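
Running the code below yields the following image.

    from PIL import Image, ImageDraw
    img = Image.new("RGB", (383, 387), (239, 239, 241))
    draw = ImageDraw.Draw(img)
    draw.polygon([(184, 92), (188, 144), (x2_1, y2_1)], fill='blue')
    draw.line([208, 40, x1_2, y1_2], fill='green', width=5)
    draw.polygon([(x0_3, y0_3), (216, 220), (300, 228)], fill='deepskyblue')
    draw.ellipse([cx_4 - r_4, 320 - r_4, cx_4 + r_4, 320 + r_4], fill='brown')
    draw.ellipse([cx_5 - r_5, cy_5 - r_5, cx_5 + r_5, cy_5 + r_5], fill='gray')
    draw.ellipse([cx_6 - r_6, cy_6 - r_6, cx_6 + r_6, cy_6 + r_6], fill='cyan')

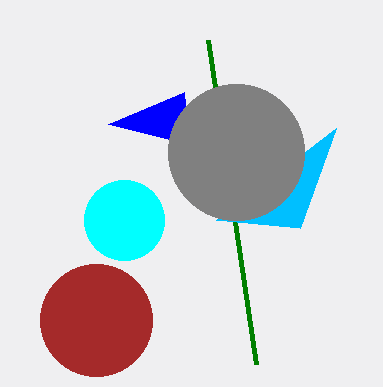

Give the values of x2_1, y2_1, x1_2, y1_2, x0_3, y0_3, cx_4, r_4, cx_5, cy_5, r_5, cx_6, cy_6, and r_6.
x2_1 = 108; y2_1 = 124; x1_2 = 256; y1_2 = 364; x0_3 = 336; y0_3 = 128; cx_4 = 96; r_4 = 56; cx_5 = 236; cy_5 = 152; r_5 = 68; cx_6 = 124; cy_6 = 220; r_6 = 40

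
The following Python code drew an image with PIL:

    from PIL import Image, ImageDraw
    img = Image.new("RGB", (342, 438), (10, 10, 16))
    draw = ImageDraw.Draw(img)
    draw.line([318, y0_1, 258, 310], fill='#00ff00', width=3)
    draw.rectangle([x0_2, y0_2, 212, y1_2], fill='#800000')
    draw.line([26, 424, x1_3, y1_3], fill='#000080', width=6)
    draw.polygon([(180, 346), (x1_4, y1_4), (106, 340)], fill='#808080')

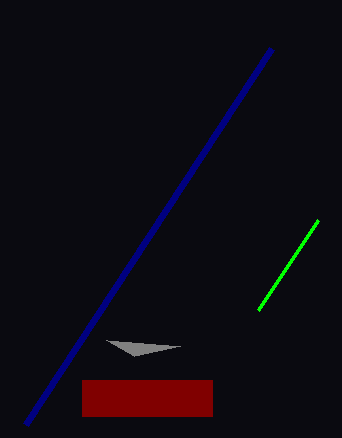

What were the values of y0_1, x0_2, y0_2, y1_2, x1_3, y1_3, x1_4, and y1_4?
y0_1 = 220, x0_2 = 82, y0_2 = 380, y1_2 = 416, x1_3 = 272, y1_3 = 48, x1_4 = 134, y1_4 = 356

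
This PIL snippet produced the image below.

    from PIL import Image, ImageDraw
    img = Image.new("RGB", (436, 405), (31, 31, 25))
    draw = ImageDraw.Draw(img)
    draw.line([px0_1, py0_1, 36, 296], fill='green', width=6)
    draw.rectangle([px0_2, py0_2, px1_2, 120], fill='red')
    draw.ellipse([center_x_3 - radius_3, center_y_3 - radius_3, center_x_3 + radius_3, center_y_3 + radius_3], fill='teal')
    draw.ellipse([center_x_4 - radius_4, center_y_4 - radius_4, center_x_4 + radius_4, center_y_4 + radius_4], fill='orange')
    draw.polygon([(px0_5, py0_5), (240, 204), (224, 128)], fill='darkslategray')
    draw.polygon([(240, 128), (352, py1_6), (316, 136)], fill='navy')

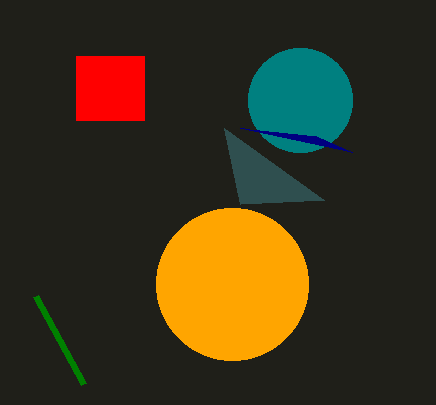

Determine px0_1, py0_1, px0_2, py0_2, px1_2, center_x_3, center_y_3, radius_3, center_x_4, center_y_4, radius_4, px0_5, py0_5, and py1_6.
px0_1 = 84
py0_1 = 384
px0_2 = 76
py0_2 = 56
px1_2 = 144
center_x_3 = 300
center_y_3 = 100
radius_3 = 52
center_x_4 = 232
center_y_4 = 284
radius_4 = 76
px0_5 = 324
py0_5 = 200
py1_6 = 152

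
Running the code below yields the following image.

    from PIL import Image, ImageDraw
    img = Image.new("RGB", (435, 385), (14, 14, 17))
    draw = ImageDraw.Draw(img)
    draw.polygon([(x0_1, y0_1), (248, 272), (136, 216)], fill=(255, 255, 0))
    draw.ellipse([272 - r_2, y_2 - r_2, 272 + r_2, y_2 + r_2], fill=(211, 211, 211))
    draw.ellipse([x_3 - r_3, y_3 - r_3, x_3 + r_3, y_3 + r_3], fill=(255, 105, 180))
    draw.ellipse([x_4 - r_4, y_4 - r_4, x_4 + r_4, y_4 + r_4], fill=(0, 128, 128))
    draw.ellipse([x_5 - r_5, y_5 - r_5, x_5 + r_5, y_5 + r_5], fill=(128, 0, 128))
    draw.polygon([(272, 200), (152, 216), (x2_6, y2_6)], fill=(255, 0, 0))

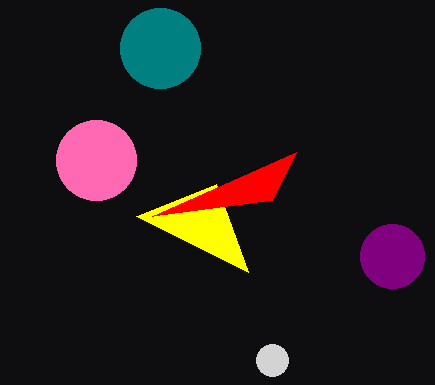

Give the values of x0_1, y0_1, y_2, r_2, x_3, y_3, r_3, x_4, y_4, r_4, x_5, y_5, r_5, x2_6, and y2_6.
x0_1 = 216, y0_1 = 184, y_2 = 360, r_2 = 16, x_3 = 96, y_3 = 160, r_3 = 40, x_4 = 160, y_4 = 48, r_4 = 40, x_5 = 392, y_5 = 256, r_5 = 32, x2_6 = 296, y2_6 = 152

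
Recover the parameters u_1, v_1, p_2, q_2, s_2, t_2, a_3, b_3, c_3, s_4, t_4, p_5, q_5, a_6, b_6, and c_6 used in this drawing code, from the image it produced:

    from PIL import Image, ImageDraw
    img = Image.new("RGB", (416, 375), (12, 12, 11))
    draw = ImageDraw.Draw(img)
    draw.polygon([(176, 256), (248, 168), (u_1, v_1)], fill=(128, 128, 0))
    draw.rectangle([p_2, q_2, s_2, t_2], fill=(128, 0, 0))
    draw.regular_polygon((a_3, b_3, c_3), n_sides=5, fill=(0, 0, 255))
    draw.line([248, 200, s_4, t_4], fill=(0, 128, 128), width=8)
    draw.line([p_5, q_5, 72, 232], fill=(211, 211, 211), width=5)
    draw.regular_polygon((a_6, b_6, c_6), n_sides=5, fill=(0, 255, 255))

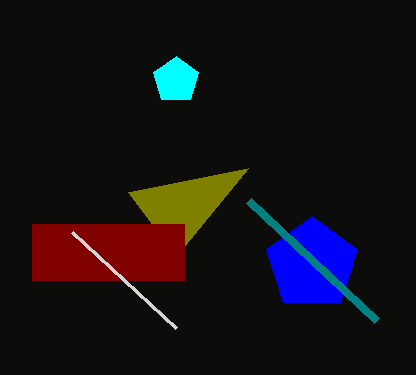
u_1 = 128
v_1 = 192
p_2 = 32
q_2 = 224
s_2 = 184
t_2 = 280
a_3 = 312
b_3 = 264
c_3 = 48
s_4 = 376
t_4 = 320
p_5 = 176
q_5 = 328
a_6 = 176
b_6 = 80
c_6 = 24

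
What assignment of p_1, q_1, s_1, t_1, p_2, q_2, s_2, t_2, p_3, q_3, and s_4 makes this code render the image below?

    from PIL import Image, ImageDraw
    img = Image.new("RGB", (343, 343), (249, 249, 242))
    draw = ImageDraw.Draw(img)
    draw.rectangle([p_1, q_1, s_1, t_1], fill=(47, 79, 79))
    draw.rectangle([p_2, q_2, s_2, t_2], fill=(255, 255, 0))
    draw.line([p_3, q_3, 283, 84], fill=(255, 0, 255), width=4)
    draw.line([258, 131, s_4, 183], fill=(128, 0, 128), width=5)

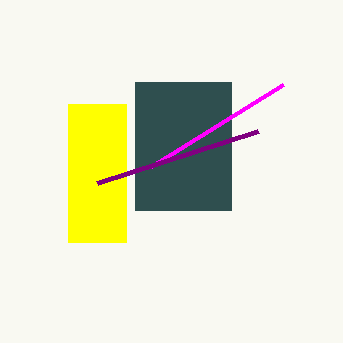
p_1 = 135; q_1 = 82; s_1 = 231; t_1 = 210; p_2 = 68; q_2 = 104; s_2 = 126; t_2 = 242; p_3 = 151; q_3 = 166; s_4 = 97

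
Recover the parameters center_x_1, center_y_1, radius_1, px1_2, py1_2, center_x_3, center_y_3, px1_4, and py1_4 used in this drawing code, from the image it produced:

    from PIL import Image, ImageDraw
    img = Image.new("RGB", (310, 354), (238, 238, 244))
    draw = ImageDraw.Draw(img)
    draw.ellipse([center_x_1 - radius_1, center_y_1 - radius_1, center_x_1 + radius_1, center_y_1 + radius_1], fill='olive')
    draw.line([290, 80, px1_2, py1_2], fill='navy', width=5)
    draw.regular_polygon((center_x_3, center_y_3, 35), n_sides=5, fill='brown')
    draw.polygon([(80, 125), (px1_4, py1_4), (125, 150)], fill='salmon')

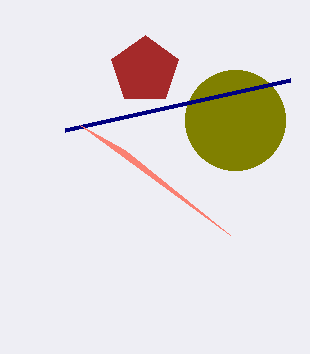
center_x_1 = 235; center_y_1 = 120; radius_1 = 50; px1_2 = 65; py1_2 = 130; center_x_3 = 145; center_y_3 = 70; px1_4 = 230; py1_4 = 235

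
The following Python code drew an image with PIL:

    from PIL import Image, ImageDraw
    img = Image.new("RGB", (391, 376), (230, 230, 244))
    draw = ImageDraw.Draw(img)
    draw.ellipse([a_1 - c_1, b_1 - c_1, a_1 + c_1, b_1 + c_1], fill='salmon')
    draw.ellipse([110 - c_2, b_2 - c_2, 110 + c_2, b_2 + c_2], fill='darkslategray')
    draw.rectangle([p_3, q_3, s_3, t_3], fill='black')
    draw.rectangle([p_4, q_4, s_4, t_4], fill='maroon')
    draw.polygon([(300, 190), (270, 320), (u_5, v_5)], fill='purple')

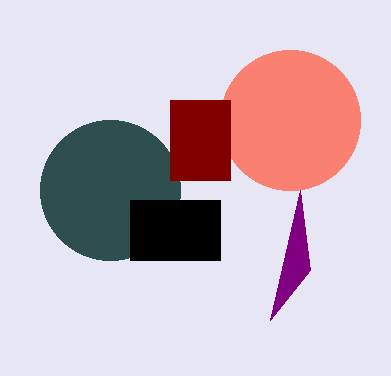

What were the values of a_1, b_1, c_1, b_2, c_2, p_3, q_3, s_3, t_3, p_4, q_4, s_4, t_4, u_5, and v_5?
a_1 = 290, b_1 = 120, c_1 = 70, b_2 = 190, c_2 = 70, p_3 = 130, q_3 = 200, s_3 = 220, t_3 = 260, p_4 = 170, q_4 = 100, s_4 = 230, t_4 = 180, u_5 = 310, v_5 = 270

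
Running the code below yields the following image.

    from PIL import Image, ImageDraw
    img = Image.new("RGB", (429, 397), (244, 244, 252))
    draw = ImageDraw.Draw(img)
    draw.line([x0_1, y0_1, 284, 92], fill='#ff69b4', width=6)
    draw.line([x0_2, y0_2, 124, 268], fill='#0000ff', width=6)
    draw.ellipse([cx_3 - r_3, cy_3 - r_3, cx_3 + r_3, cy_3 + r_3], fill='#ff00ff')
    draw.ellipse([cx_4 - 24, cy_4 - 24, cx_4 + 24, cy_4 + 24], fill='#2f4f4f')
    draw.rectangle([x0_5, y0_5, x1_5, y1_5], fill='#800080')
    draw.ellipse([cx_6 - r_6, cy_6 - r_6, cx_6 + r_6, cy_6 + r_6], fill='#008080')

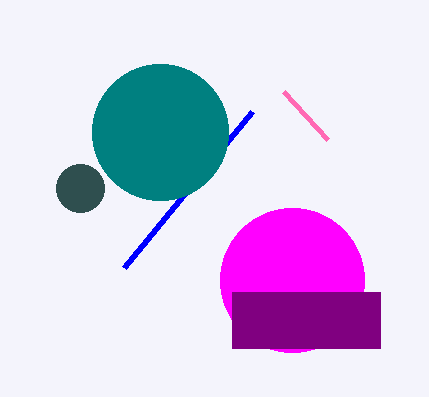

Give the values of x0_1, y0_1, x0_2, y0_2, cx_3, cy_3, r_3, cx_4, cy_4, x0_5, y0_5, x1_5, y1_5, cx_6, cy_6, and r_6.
x0_1 = 328
y0_1 = 140
x0_2 = 252
y0_2 = 112
cx_3 = 292
cy_3 = 280
r_3 = 72
cx_4 = 80
cy_4 = 188
x0_5 = 232
y0_5 = 292
x1_5 = 380
y1_5 = 348
cx_6 = 160
cy_6 = 132
r_6 = 68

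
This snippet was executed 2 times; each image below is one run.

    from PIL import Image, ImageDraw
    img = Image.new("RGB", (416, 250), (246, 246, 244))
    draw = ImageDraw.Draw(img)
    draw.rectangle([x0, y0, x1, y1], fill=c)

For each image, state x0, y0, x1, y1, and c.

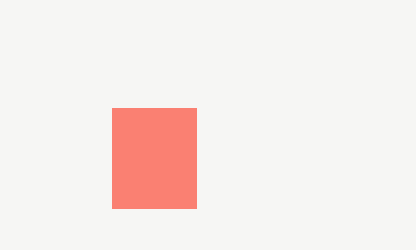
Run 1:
x0 = 112, y0 = 108, x1 = 196, y1 = 208, c = 'salmon'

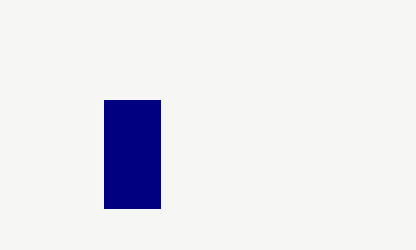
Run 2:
x0 = 104; y0 = 100; x1 = 160; y1 = 208; c = 'navy'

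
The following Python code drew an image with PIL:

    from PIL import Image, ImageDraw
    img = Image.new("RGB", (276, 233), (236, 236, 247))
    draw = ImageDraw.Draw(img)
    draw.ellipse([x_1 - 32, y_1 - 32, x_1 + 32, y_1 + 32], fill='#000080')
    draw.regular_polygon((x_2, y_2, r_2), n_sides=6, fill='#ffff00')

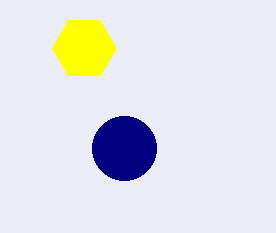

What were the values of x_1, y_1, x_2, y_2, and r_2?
x_1 = 124, y_1 = 148, x_2 = 84, y_2 = 48, r_2 = 32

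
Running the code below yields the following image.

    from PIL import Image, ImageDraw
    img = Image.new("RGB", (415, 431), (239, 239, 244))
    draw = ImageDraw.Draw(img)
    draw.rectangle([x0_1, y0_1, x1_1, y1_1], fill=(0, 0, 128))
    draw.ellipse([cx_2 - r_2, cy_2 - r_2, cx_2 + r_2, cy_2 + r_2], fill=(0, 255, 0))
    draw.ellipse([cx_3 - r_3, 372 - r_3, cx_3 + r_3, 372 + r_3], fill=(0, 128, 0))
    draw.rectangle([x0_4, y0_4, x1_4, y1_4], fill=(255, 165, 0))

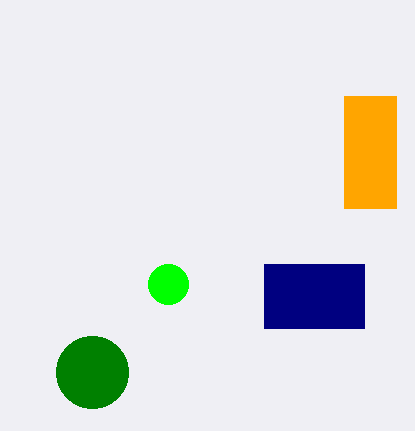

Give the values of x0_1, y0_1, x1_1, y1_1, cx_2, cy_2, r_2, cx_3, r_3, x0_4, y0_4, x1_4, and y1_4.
x0_1 = 264
y0_1 = 264
x1_1 = 364
y1_1 = 328
cx_2 = 168
cy_2 = 284
r_2 = 20
cx_3 = 92
r_3 = 36
x0_4 = 344
y0_4 = 96
x1_4 = 396
y1_4 = 208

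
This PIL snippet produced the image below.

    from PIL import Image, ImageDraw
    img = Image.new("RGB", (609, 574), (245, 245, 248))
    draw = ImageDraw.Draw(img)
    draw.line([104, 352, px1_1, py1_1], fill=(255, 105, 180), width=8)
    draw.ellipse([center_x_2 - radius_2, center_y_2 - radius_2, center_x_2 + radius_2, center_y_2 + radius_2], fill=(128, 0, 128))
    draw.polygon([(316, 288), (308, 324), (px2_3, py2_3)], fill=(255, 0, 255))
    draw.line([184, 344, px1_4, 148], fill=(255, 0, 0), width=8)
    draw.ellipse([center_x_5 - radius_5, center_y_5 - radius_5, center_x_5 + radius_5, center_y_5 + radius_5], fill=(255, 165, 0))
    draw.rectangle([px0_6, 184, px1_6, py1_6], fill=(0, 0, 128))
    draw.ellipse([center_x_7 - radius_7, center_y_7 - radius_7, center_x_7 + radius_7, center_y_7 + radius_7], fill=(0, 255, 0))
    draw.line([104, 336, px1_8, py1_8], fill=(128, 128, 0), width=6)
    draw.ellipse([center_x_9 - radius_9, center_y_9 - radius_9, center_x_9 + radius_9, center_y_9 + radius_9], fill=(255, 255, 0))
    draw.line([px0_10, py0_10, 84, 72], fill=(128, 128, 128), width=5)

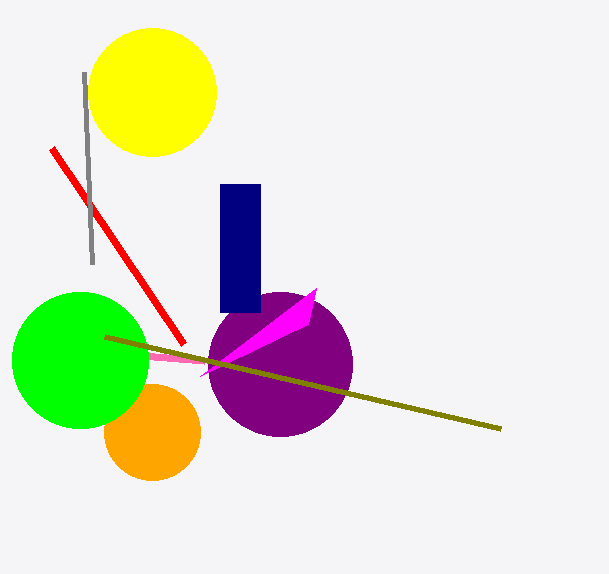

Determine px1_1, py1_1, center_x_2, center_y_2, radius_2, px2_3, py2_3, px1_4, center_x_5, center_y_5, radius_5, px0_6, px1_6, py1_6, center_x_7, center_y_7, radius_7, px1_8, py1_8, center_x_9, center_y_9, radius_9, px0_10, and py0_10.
px1_1 = 204
py1_1 = 360
center_x_2 = 280
center_y_2 = 364
radius_2 = 72
px2_3 = 200
py2_3 = 376
px1_4 = 52
center_x_5 = 152
center_y_5 = 432
radius_5 = 48
px0_6 = 220
px1_6 = 260
py1_6 = 312
center_x_7 = 80
center_y_7 = 360
radius_7 = 68
px1_8 = 500
py1_8 = 428
center_x_9 = 152
center_y_9 = 92
radius_9 = 64
px0_10 = 92
py0_10 = 264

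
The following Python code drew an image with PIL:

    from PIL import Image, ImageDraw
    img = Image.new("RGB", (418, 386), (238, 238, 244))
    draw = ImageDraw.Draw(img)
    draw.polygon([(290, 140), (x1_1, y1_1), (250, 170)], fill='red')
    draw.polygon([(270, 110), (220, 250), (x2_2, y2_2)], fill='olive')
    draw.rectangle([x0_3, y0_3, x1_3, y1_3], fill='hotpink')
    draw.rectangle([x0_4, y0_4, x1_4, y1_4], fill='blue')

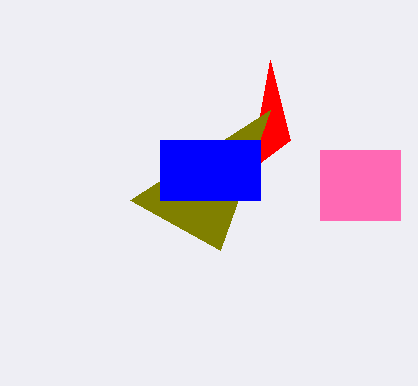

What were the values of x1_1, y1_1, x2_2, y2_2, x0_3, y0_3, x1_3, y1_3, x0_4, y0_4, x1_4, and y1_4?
x1_1 = 270
y1_1 = 60
x2_2 = 130
y2_2 = 200
x0_3 = 320
y0_3 = 150
x1_3 = 400
y1_3 = 220
x0_4 = 160
y0_4 = 140
x1_4 = 260
y1_4 = 200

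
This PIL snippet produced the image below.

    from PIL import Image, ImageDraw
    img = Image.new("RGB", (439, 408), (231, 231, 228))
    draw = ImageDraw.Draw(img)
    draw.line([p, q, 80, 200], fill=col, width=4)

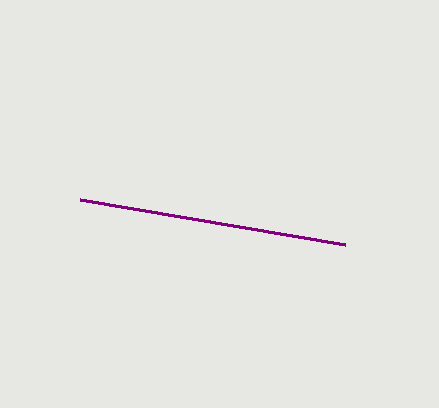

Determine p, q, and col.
p = 345; q = 245; col = 'purple'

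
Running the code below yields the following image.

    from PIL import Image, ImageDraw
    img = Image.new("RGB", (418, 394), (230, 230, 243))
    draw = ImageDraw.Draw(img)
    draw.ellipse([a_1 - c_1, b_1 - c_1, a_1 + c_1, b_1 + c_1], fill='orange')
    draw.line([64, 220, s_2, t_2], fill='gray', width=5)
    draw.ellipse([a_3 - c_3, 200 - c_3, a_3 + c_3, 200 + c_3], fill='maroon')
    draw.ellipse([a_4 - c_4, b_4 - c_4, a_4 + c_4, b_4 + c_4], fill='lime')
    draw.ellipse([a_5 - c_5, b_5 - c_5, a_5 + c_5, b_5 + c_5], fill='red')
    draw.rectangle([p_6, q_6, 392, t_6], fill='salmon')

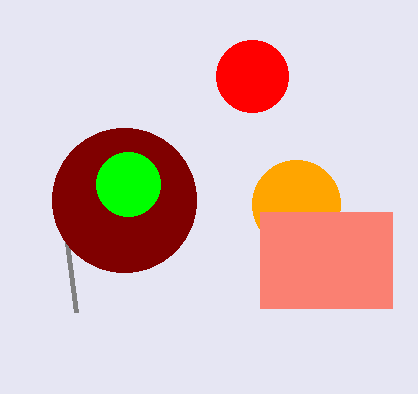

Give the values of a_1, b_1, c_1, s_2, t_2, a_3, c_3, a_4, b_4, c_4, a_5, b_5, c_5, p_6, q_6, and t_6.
a_1 = 296, b_1 = 204, c_1 = 44, s_2 = 76, t_2 = 312, a_3 = 124, c_3 = 72, a_4 = 128, b_4 = 184, c_4 = 32, a_5 = 252, b_5 = 76, c_5 = 36, p_6 = 260, q_6 = 212, t_6 = 308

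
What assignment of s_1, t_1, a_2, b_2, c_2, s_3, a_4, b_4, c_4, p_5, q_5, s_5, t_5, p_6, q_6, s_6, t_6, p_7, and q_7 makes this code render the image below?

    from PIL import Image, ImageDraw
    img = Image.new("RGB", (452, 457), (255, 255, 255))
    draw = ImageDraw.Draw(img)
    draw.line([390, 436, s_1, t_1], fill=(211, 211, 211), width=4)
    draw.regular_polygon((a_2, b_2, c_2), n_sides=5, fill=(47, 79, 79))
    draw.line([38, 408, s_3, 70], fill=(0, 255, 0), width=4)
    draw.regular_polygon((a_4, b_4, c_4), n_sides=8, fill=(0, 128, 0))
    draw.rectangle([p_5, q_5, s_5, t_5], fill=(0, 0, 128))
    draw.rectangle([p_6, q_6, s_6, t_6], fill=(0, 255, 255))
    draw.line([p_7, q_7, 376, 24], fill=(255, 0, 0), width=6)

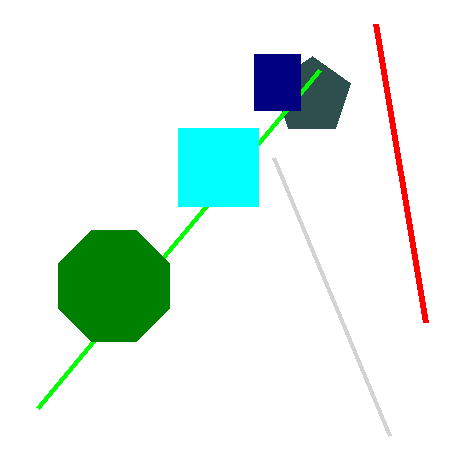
s_1 = 274; t_1 = 158; a_2 = 312; b_2 = 96; c_2 = 40; s_3 = 320; a_4 = 114; b_4 = 286; c_4 = 60; p_5 = 254; q_5 = 54; s_5 = 300; t_5 = 110; p_6 = 178; q_6 = 128; s_6 = 258; t_6 = 206; p_7 = 426; q_7 = 322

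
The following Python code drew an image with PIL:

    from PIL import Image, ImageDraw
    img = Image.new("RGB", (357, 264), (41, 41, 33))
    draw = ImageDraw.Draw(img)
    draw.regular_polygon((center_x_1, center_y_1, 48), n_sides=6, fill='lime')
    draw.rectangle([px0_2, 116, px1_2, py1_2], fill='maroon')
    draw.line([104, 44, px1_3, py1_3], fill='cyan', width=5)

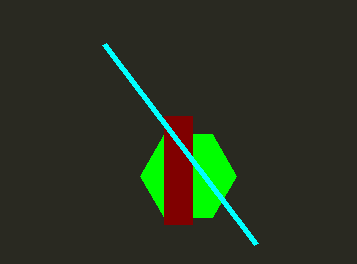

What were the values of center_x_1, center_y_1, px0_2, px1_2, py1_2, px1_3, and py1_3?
center_x_1 = 188
center_y_1 = 176
px0_2 = 164
px1_2 = 192
py1_2 = 224
px1_3 = 256
py1_3 = 244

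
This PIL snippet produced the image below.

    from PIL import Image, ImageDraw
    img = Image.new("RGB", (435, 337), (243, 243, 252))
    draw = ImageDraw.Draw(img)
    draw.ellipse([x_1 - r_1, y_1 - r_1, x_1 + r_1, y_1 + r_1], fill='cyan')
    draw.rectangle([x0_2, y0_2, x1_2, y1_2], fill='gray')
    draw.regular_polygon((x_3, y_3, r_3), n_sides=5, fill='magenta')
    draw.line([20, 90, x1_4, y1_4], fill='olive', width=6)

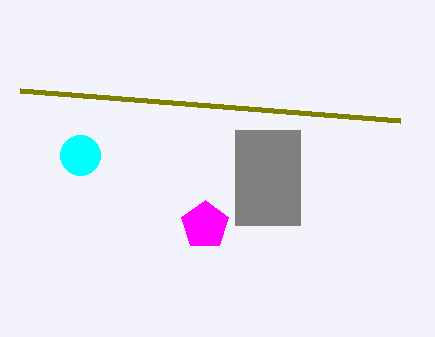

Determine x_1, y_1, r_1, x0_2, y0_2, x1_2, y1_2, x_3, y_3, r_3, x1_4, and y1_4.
x_1 = 80, y_1 = 155, r_1 = 20, x0_2 = 235, y0_2 = 130, x1_2 = 300, y1_2 = 225, x_3 = 205, y_3 = 225, r_3 = 25, x1_4 = 400, y1_4 = 120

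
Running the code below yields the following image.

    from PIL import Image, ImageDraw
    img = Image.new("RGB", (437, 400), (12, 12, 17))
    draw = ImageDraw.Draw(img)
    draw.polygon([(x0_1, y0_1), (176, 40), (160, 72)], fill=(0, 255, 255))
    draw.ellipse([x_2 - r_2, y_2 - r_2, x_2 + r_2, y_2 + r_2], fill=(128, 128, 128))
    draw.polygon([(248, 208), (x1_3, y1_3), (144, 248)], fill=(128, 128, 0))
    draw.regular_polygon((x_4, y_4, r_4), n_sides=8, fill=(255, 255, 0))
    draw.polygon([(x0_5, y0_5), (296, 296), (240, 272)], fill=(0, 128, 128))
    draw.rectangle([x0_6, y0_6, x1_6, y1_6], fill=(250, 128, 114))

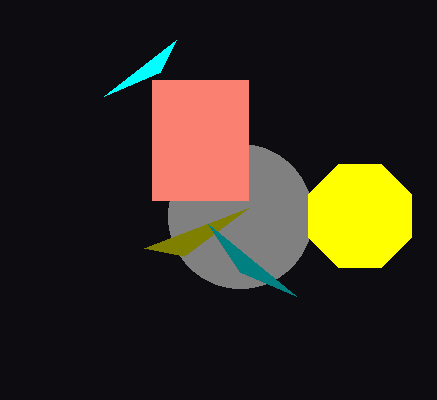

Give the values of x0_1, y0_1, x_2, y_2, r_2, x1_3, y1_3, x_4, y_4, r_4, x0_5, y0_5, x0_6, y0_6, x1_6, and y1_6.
x0_1 = 104, y0_1 = 96, x_2 = 240, y_2 = 216, r_2 = 72, x1_3 = 184, y1_3 = 256, x_4 = 360, y_4 = 216, r_4 = 56, x0_5 = 208, y0_5 = 224, x0_6 = 152, y0_6 = 80, x1_6 = 248, y1_6 = 200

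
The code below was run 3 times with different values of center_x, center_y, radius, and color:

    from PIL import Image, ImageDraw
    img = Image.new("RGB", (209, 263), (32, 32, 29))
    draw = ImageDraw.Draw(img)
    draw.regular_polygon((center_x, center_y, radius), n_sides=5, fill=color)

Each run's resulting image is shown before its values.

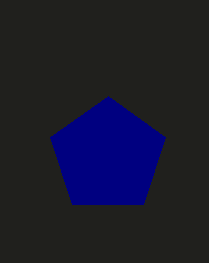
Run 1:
center_x = 108
center_y = 156
radius = 60
color = 'navy'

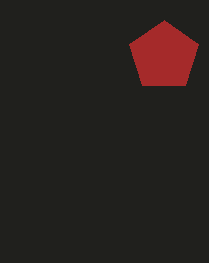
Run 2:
center_x = 164, center_y = 56, radius = 36, color = 'brown'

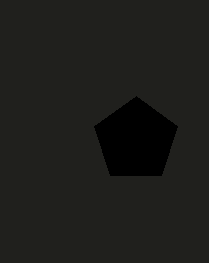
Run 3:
center_x = 136; center_y = 140; radius = 44; color = 'black'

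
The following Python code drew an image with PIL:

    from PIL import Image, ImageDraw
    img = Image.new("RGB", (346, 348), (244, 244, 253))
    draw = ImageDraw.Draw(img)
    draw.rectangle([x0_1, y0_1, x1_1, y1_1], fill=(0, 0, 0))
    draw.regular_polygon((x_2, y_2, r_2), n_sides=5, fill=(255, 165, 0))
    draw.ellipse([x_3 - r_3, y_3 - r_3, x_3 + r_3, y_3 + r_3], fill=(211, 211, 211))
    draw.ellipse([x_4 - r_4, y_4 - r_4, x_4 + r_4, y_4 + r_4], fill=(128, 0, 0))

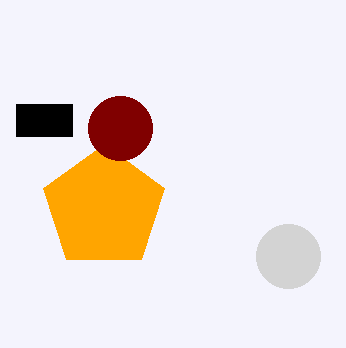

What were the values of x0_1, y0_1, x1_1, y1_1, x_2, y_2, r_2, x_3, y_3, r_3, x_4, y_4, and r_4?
x0_1 = 16
y0_1 = 104
x1_1 = 72
y1_1 = 136
x_2 = 104
y_2 = 208
r_2 = 64
x_3 = 288
y_3 = 256
r_3 = 32
x_4 = 120
y_4 = 128
r_4 = 32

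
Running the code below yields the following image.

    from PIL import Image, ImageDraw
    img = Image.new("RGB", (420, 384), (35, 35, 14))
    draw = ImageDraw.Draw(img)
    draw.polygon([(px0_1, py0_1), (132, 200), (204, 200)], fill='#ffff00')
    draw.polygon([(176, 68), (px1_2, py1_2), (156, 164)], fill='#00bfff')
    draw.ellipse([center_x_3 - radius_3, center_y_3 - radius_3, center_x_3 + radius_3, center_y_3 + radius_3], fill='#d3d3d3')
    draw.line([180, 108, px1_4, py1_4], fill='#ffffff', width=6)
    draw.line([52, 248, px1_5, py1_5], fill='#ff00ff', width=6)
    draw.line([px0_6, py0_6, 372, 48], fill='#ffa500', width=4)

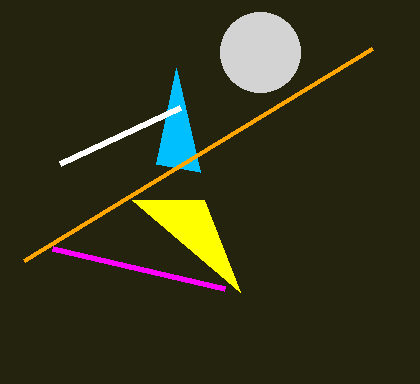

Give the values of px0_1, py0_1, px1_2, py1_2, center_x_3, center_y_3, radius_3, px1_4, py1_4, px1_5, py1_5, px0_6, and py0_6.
px0_1 = 240, py0_1 = 292, px1_2 = 200, py1_2 = 172, center_x_3 = 260, center_y_3 = 52, radius_3 = 40, px1_4 = 60, py1_4 = 164, px1_5 = 224, py1_5 = 288, px0_6 = 24, py0_6 = 260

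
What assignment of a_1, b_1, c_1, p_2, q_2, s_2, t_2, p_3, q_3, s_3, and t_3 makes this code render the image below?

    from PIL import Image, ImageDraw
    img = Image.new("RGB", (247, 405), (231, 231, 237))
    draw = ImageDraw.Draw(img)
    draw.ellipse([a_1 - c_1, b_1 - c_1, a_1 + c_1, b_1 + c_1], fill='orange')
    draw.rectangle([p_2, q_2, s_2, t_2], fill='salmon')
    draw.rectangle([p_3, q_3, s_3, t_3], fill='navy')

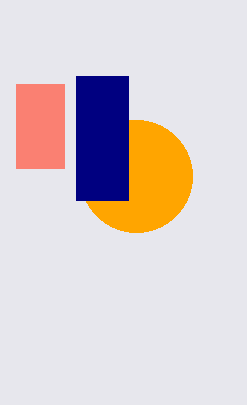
a_1 = 136; b_1 = 176; c_1 = 56; p_2 = 16; q_2 = 84; s_2 = 64; t_2 = 168; p_3 = 76; q_3 = 76; s_3 = 128; t_3 = 200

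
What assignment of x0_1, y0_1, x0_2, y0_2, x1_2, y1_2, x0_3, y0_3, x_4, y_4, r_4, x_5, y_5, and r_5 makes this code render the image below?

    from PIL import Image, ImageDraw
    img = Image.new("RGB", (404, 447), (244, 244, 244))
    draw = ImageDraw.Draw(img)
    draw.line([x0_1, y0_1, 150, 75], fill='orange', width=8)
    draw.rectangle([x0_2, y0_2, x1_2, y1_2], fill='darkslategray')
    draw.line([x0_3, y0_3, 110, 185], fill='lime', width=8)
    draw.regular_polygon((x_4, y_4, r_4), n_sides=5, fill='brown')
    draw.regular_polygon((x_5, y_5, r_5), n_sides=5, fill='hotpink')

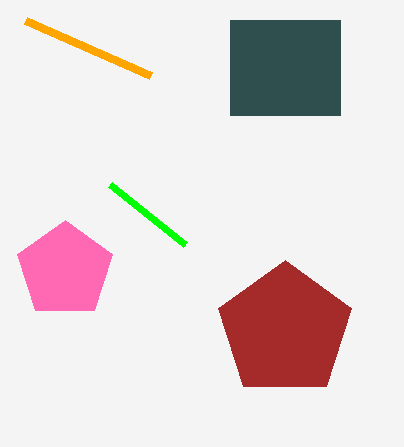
x0_1 = 25, y0_1 = 20, x0_2 = 230, y0_2 = 20, x1_2 = 340, y1_2 = 115, x0_3 = 185, y0_3 = 245, x_4 = 285, y_4 = 330, r_4 = 70, x_5 = 65, y_5 = 270, r_5 = 50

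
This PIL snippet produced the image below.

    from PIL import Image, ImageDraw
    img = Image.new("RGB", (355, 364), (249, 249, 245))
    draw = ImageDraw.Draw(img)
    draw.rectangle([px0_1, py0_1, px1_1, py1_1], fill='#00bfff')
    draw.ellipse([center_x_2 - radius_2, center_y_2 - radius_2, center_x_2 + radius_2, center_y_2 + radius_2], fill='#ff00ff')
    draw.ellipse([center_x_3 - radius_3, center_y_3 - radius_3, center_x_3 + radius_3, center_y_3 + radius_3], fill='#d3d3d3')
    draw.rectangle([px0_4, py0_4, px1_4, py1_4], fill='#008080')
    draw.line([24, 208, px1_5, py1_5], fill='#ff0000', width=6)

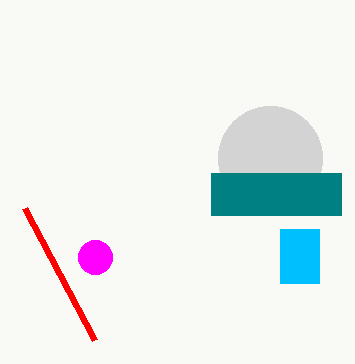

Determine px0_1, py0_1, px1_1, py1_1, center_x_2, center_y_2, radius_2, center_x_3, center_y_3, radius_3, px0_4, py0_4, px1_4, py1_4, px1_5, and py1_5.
px0_1 = 280
py0_1 = 229
px1_1 = 319
py1_1 = 283
center_x_2 = 95
center_y_2 = 257
radius_2 = 17
center_x_3 = 270
center_y_3 = 158
radius_3 = 52
px0_4 = 211
py0_4 = 173
px1_4 = 341
py1_4 = 215
px1_5 = 94
py1_5 = 340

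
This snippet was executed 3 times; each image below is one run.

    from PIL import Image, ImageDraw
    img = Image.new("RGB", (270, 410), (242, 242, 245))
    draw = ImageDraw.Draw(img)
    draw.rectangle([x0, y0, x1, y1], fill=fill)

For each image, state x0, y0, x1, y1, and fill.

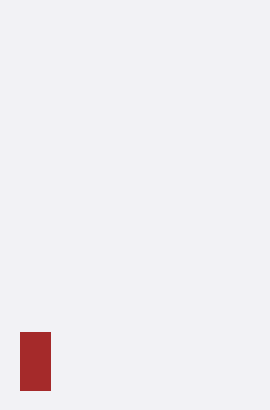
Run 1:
x0 = 20, y0 = 332, x1 = 50, y1 = 390, fill = 'brown'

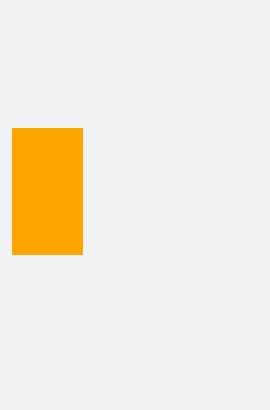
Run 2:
x0 = 12, y0 = 128, x1 = 82, y1 = 254, fill = 'orange'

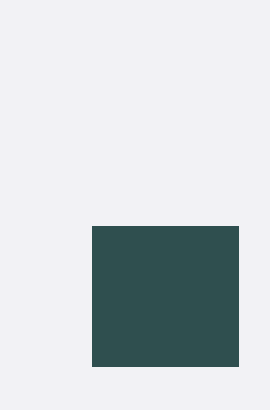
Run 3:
x0 = 92, y0 = 226, x1 = 238, y1 = 366, fill = 'darkslategray'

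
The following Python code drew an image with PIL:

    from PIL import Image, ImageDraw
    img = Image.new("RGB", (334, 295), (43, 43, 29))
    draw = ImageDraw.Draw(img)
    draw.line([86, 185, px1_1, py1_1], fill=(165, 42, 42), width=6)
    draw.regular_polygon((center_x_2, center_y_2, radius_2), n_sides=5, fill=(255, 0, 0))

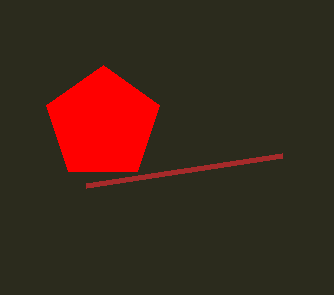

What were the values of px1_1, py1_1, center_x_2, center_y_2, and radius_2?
px1_1 = 282
py1_1 = 155
center_x_2 = 103
center_y_2 = 124
radius_2 = 59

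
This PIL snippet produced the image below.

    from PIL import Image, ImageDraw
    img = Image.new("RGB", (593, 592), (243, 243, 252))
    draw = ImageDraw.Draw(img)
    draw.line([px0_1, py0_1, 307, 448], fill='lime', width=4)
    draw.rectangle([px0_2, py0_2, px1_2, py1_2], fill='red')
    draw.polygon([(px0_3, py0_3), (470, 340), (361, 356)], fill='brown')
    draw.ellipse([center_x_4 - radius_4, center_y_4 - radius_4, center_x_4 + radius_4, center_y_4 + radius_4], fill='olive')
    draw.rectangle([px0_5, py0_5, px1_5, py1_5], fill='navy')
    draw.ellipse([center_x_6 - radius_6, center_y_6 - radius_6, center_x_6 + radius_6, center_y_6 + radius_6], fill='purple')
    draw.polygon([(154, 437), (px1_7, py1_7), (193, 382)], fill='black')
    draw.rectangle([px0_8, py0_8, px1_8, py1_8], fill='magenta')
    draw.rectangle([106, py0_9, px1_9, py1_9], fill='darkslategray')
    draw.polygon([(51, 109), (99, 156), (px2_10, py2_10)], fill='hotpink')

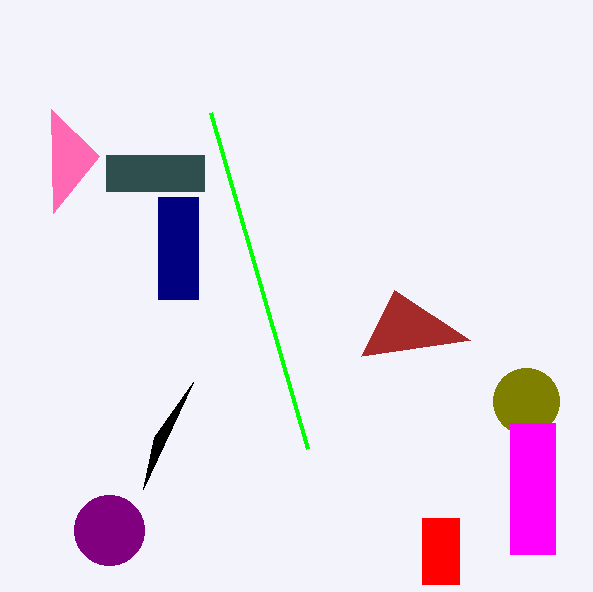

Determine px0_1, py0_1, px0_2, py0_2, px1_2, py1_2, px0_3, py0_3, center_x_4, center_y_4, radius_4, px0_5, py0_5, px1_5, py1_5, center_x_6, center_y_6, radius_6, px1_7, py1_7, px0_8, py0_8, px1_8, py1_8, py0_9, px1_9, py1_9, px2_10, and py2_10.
px0_1 = 210
py0_1 = 112
px0_2 = 422
py0_2 = 518
px1_2 = 459
py1_2 = 584
px0_3 = 394
py0_3 = 290
center_x_4 = 526
center_y_4 = 401
radius_4 = 33
px0_5 = 158
py0_5 = 197
px1_5 = 198
py1_5 = 299
center_x_6 = 109
center_y_6 = 530
radius_6 = 35
px1_7 = 143
py1_7 = 489
px0_8 = 510
py0_8 = 423
px1_8 = 555
py1_8 = 554
py0_9 = 155
px1_9 = 204
py1_9 = 191
px2_10 = 53
py2_10 = 213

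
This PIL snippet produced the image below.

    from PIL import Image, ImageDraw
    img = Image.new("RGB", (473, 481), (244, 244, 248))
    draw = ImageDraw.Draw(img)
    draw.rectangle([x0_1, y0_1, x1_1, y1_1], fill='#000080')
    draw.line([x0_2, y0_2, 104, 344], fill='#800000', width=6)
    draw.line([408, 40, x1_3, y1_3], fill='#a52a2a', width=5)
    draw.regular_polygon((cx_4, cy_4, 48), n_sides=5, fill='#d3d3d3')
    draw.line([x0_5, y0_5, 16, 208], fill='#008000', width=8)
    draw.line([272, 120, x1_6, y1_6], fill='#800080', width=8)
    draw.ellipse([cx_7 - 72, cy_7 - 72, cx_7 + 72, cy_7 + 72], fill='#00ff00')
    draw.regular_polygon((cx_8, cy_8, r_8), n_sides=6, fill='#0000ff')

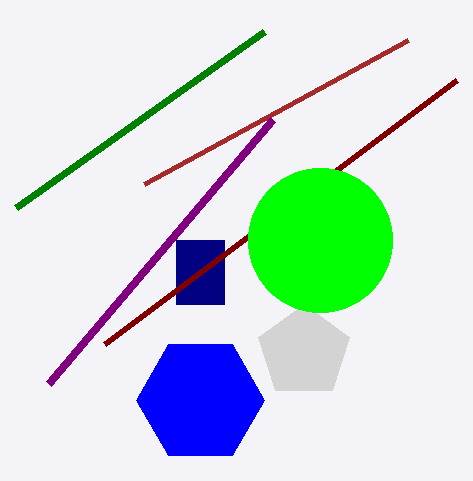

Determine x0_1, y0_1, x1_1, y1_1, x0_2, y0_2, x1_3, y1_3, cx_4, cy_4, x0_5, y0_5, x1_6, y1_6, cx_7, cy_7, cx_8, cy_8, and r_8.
x0_1 = 176; y0_1 = 240; x1_1 = 224; y1_1 = 304; x0_2 = 456; y0_2 = 80; x1_3 = 144; y1_3 = 184; cx_4 = 304; cy_4 = 352; x0_5 = 264; y0_5 = 32; x1_6 = 48; y1_6 = 384; cx_7 = 320; cy_7 = 240; cx_8 = 200; cy_8 = 400; r_8 = 64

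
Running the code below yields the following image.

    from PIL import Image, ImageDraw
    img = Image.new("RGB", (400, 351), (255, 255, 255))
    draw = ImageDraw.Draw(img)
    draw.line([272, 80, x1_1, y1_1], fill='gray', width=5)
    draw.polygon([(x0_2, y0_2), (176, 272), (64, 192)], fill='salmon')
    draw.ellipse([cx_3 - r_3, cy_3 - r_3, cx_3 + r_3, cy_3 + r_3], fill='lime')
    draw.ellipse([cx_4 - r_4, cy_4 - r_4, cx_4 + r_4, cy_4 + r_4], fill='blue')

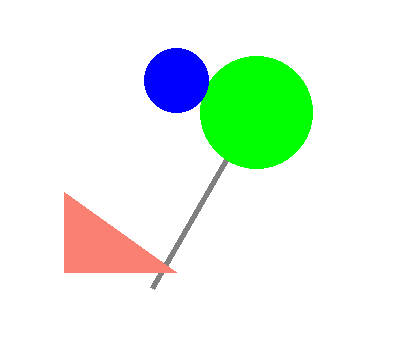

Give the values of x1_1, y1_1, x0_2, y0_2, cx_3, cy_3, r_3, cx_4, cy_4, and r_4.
x1_1 = 152
y1_1 = 288
x0_2 = 64
y0_2 = 272
cx_3 = 256
cy_3 = 112
r_3 = 56
cx_4 = 176
cy_4 = 80
r_4 = 32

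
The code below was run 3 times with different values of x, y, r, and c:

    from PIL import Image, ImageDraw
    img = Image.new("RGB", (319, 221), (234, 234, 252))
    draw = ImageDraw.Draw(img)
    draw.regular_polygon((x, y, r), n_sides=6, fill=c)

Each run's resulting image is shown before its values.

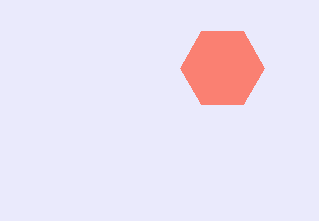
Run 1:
x = 222
y = 68
r = 42
c = 'salmon'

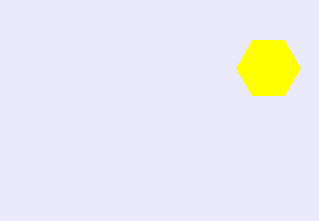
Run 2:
x = 268, y = 68, r = 32, c = 'yellow'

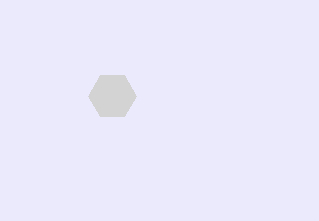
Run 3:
x = 112
y = 96
r = 24
c = 'lightgray'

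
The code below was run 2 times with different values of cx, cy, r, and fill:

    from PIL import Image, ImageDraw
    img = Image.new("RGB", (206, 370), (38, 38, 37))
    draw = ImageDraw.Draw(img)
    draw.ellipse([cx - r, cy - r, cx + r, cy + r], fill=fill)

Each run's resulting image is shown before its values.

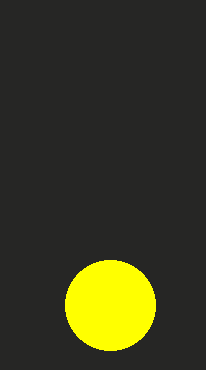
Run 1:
cx = 110; cy = 305; r = 45; fill = 'yellow'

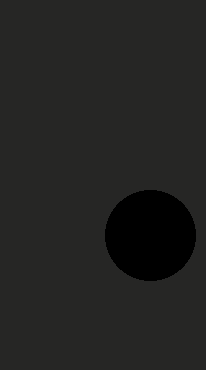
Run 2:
cx = 150; cy = 235; r = 45; fill = 'black'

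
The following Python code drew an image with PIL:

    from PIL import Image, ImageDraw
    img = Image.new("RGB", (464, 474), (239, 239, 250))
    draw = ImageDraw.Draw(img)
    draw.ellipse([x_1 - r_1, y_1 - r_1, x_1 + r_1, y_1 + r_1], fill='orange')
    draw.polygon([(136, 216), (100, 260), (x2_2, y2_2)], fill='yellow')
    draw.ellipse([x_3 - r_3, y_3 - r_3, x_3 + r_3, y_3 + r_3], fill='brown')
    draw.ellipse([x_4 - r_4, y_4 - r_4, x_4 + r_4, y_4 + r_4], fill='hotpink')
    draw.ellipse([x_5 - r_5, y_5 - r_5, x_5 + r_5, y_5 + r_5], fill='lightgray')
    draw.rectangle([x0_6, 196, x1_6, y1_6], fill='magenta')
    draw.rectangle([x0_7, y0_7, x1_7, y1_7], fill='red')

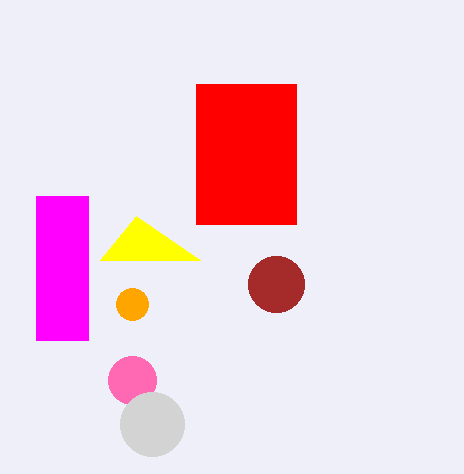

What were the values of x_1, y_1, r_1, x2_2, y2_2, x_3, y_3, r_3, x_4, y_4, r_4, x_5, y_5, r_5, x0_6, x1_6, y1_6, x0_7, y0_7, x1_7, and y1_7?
x_1 = 132, y_1 = 304, r_1 = 16, x2_2 = 200, y2_2 = 260, x_3 = 276, y_3 = 284, r_3 = 28, x_4 = 132, y_4 = 380, r_4 = 24, x_5 = 152, y_5 = 424, r_5 = 32, x0_6 = 36, x1_6 = 88, y1_6 = 340, x0_7 = 196, y0_7 = 84, x1_7 = 296, y1_7 = 224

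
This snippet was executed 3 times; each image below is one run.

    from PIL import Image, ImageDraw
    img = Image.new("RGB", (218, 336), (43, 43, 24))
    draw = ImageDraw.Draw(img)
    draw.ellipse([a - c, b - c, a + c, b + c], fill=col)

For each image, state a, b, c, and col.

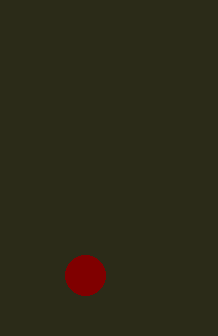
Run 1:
a = 85
b = 275
c = 20
col = 'maroon'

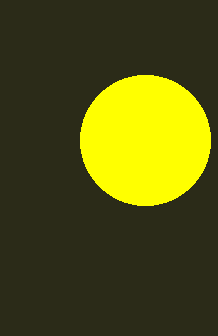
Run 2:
a = 145; b = 140; c = 65; col = 'yellow'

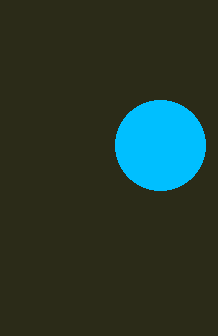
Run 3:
a = 160, b = 145, c = 45, col = 'deepskyblue'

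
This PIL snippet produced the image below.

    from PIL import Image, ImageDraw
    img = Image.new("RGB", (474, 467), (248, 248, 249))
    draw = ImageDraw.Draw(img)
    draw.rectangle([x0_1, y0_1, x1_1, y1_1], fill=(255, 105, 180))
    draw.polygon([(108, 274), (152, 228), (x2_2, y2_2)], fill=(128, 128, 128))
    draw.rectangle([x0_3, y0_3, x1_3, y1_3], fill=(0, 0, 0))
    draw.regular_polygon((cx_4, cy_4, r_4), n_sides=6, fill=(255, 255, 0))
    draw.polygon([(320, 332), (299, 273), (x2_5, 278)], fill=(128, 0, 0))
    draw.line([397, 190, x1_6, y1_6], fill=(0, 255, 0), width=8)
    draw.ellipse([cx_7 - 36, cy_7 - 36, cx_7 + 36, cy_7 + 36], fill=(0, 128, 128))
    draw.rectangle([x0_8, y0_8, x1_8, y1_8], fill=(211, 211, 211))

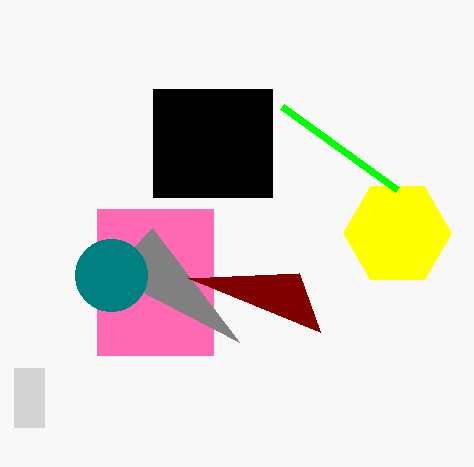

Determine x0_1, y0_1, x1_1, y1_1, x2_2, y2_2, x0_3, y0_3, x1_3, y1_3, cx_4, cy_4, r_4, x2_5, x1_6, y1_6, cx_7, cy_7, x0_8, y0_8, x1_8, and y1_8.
x0_1 = 97, y0_1 = 209, x1_1 = 213, y1_1 = 355, x2_2 = 239, y2_2 = 342, x0_3 = 153, y0_3 = 89, x1_3 = 272, y1_3 = 197, cx_4 = 397, cy_4 = 233, r_4 = 54, x2_5 = 188, x1_6 = 282, y1_6 = 107, cx_7 = 111, cy_7 = 275, x0_8 = 14, y0_8 = 368, x1_8 = 44, y1_8 = 427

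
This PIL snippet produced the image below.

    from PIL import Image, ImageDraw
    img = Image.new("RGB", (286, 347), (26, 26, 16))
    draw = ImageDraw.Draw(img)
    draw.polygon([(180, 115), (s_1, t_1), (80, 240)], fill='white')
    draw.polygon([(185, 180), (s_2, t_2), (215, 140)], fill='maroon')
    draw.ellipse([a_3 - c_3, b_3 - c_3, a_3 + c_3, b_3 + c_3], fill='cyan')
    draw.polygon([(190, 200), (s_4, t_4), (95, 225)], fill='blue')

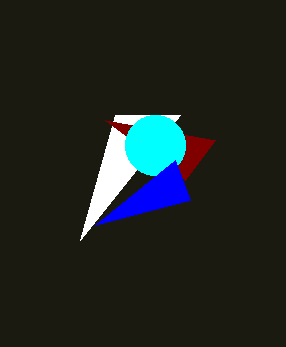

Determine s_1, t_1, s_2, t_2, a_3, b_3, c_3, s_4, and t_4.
s_1 = 115
t_1 = 115
s_2 = 105
t_2 = 120
a_3 = 155
b_3 = 145
c_3 = 30
s_4 = 175
t_4 = 160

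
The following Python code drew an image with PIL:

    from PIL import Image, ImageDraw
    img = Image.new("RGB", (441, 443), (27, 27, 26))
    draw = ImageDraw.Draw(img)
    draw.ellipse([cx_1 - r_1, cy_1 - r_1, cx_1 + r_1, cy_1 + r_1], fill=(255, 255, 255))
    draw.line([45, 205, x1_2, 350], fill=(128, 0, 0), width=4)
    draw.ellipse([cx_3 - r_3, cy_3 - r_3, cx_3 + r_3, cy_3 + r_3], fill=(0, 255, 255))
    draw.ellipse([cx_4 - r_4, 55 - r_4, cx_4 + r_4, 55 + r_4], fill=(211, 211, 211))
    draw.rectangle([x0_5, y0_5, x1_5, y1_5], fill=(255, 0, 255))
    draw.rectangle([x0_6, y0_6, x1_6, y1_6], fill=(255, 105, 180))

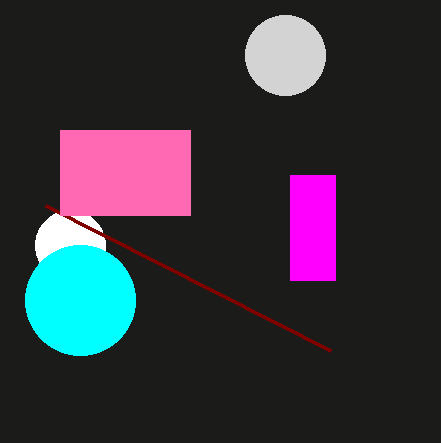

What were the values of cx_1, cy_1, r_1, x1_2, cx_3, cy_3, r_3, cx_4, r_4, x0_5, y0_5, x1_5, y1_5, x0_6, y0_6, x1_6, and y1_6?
cx_1 = 70
cy_1 = 245
r_1 = 35
x1_2 = 330
cx_3 = 80
cy_3 = 300
r_3 = 55
cx_4 = 285
r_4 = 40
x0_5 = 290
y0_5 = 175
x1_5 = 335
y1_5 = 280
x0_6 = 60
y0_6 = 130
x1_6 = 190
y1_6 = 215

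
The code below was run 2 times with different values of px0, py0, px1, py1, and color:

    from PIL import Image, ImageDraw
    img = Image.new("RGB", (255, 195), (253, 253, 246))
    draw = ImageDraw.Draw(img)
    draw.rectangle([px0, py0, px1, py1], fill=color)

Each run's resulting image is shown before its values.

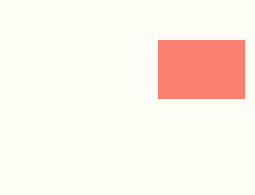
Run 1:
px0 = 158
py0 = 40
px1 = 244
py1 = 98
color = 'salmon'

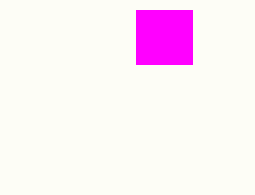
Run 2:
px0 = 136, py0 = 10, px1 = 192, py1 = 64, color = 'magenta'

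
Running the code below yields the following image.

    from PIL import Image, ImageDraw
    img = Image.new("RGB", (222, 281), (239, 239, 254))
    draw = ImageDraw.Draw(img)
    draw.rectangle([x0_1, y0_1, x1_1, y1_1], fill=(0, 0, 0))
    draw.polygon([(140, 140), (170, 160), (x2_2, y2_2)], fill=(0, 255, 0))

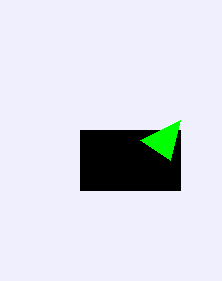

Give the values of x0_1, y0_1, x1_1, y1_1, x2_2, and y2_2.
x0_1 = 80; y0_1 = 130; x1_1 = 180; y1_1 = 190; x2_2 = 180; y2_2 = 120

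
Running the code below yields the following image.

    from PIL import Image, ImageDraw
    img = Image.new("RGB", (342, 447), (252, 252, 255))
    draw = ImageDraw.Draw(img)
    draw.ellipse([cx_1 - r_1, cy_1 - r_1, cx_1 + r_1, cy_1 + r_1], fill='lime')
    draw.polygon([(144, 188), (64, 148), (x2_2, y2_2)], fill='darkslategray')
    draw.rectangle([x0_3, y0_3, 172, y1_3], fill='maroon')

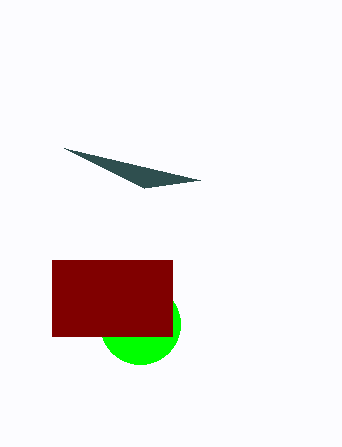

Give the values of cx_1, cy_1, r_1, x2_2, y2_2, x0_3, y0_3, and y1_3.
cx_1 = 140; cy_1 = 324; r_1 = 40; x2_2 = 200; y2_2 = 180; x0_3 = 52; y0_3 = 260; y1_3 = 336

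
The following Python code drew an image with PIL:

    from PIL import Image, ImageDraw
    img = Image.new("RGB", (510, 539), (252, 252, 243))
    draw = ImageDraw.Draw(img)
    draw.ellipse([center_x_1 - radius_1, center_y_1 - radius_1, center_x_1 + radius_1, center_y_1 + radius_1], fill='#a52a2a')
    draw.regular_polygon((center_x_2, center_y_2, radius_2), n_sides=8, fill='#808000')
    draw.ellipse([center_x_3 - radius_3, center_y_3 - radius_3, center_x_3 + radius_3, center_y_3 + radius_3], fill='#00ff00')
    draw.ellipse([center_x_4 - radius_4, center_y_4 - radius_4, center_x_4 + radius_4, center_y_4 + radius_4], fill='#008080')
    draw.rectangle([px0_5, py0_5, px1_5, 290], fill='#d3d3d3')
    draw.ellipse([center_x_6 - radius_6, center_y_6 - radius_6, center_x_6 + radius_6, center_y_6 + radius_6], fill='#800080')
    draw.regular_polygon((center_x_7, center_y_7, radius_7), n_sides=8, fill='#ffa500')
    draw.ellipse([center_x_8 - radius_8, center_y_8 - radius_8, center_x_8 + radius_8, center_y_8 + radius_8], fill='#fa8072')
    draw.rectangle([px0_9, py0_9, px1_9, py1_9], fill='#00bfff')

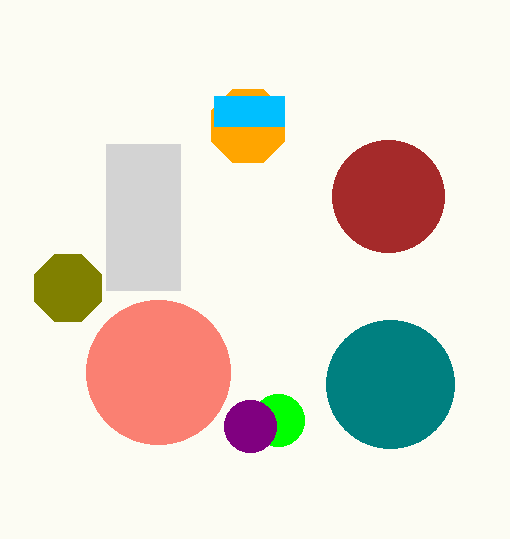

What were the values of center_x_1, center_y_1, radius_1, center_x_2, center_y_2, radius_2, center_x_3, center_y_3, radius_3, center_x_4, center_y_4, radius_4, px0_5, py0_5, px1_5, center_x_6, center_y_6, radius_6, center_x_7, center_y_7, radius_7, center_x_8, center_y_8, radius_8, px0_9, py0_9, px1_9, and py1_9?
center_x_1 = 388
center_y_1 = 196
radius_1 = 56
center_x_2 = 68
center_y_2 = 288
radius_2 = 36
center_x_3 = 278
center_y_3 = 420
radius_3 = 26
center_x_4 = 390
center_y_4 = 384
radius_4 = 64
px0_5 = 106
py0_5 = 144
px1_5 = 180
center_x_6 = 250
center_y_6 = 426
radius_6 = 26
center_x_7 = 248
center_y_7 = 126
radius_7 = 40
center_x_8 = 158
center_y_8 = 372
radius_8 = 72
px0_9 = 214
py0_9 = 96
px1_9 = 284
py1_9 = 126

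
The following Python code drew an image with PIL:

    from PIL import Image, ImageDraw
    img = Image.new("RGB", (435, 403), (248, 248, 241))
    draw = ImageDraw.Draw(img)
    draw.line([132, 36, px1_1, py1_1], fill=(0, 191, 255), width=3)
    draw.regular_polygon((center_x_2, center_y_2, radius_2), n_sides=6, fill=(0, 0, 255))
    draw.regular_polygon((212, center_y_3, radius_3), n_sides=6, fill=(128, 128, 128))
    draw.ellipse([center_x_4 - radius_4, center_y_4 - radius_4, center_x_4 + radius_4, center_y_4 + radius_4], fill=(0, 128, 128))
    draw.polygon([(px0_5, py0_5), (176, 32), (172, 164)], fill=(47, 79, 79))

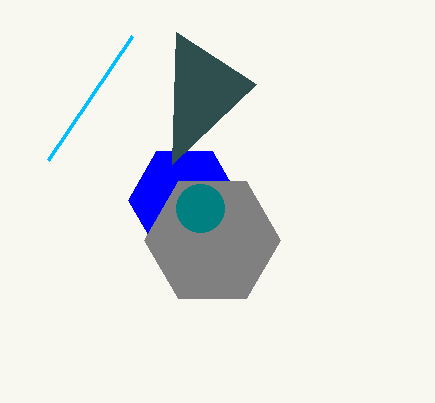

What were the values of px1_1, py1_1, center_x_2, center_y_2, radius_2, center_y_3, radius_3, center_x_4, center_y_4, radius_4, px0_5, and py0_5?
px1_1 = 48
py1_1 = 160
center_x_2 = 184
center_y_2 = 200
radius_2 = 56
center_y_3 = 240
radius_3 = 68
center_x_4 = 200
center_y_4 = 208
radius_4 = 24
px0_5 = 256
py0_5 = 84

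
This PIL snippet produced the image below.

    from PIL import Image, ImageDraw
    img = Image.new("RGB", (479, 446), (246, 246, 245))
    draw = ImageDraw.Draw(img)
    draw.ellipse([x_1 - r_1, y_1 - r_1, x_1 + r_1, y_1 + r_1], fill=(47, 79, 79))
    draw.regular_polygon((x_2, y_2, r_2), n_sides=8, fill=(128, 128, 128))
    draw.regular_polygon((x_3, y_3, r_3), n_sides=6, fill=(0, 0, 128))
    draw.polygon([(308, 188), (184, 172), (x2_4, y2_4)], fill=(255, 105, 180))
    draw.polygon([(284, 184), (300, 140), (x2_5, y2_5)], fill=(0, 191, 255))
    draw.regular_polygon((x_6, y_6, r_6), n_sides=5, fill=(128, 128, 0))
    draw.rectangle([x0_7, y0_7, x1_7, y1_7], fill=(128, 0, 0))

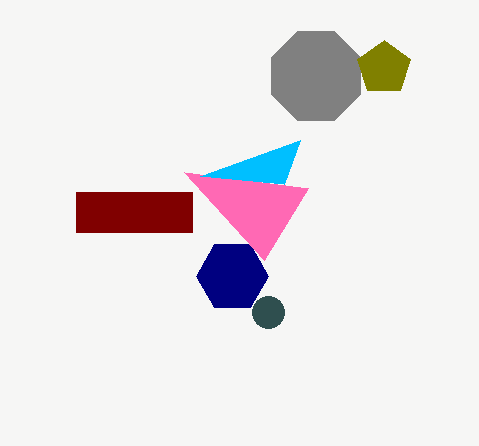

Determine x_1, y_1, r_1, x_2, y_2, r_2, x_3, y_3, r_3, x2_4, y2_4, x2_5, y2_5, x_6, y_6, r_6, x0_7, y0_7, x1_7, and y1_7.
x_1 = 268; y_1 = 312; r_1 = 16; x_2 = 316; y_2 = 76; r_2 = 48; x_3 = 232; y_3 = 276; r_3 = 36; x2_4 = 264; y2_4 = 260; x2_5 = 200; y2_5 = 176; x_6 = 384; y_6 = 68; r_6 = 28; x0_7 = 76; y0_7 = 192; x1_7 = 192; y1_7 = 232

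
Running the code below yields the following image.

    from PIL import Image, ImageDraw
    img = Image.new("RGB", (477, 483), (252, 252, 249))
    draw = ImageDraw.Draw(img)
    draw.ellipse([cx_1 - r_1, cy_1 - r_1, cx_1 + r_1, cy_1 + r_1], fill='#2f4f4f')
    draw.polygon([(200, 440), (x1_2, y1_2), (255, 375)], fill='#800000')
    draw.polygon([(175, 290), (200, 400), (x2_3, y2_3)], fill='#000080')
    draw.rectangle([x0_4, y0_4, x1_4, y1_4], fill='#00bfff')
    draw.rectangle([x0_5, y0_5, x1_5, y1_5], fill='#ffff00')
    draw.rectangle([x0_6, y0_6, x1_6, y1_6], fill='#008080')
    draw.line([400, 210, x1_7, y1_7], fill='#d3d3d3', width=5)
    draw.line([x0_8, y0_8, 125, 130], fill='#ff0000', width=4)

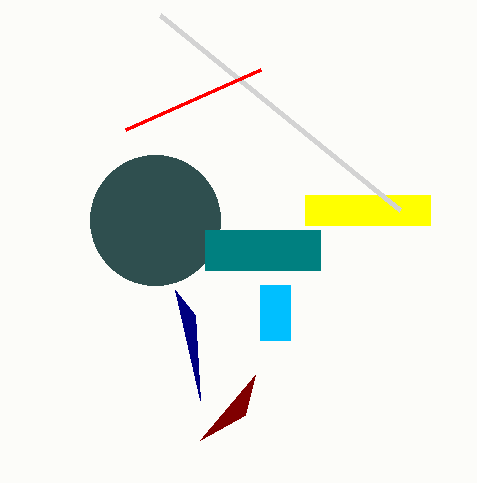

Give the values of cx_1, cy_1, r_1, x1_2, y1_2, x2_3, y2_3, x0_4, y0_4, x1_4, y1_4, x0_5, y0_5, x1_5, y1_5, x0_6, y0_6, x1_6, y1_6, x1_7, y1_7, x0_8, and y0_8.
cx_1 = 155
cy_1 = 220
r_1 = 65
x1_2 = 245
y1_2 = 415
x2_3 = 195
y2_3 = 315
x0_4 = 260
y0_4 = 285
x1_4 = 290
y1_4 = 340
x0_5 = 305
y0_5 = 195
x1_5 = 430
y1_5 = 225
x0_6 = 205
y0_6 = 230
x1_6 = 320
y1_6 = 270
x1_7 = 160
y1_7 = 15
x0_8 = 260
y0_8 = 70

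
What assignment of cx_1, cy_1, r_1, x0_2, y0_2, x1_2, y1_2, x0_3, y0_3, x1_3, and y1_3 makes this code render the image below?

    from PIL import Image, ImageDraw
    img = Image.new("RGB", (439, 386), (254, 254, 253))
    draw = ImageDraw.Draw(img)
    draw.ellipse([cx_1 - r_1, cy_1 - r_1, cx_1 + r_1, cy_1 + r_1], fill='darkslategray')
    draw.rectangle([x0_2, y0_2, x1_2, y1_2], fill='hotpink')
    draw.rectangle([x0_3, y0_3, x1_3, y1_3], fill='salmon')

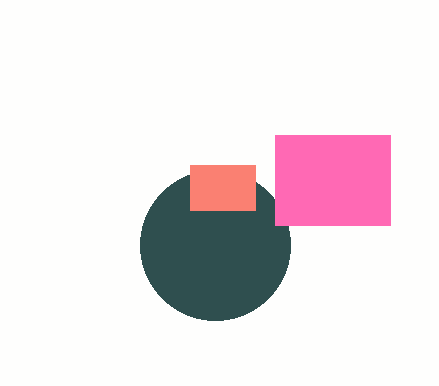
cx_1 = 215, cy_1 = 245, r_1 = 75, x0_2 = 275, y0_2 = 135, x1_2 = 390, y1_2 = 225, x0_3 = 190, y0_3 = 165, x1_3 = 255, y1_3 = 210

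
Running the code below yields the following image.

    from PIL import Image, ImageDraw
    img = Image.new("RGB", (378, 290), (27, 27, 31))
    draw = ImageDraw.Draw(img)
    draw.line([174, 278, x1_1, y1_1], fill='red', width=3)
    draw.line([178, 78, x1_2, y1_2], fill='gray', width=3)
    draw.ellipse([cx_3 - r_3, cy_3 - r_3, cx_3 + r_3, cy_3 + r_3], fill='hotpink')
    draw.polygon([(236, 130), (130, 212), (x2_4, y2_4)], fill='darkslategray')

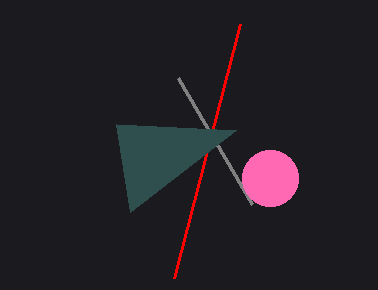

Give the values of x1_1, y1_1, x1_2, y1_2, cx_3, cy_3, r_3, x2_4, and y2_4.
x1_1 = 240, y1_1 = 24, x1_2 = 252, y1_2 = 204, cx_3 = 270, cy_3 = 178, r_3 = 28, x2_4 = 116, y2_4 = 124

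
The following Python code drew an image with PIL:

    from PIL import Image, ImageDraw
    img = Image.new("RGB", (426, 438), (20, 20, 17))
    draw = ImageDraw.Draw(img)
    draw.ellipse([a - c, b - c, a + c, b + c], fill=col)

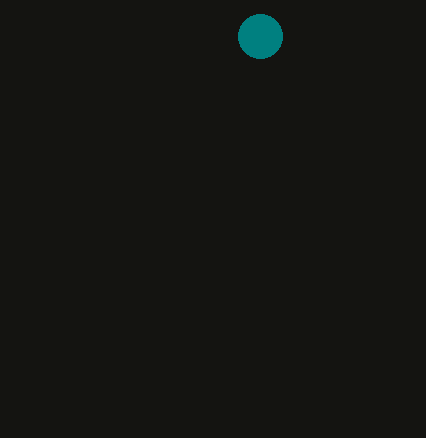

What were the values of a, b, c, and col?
a = 260, b = 36, c = 22, col = 'teal'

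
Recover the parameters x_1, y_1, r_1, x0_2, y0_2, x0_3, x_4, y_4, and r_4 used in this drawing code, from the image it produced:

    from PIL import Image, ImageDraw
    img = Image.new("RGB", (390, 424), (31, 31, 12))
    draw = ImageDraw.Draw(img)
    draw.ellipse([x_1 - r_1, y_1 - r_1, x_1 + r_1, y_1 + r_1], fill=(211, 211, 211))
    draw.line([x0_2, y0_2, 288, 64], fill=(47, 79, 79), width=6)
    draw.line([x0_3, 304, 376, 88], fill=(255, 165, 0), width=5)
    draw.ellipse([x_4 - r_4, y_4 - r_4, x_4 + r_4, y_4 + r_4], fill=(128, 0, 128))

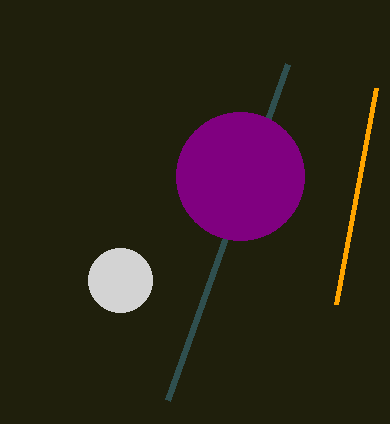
x_1 = 120
y_1 = 280
r_1 = 32
x0_2 = 168
y0_2 = 400
x0_3 = 336
x_4 = 240
y_4 = 176
r_4 = 64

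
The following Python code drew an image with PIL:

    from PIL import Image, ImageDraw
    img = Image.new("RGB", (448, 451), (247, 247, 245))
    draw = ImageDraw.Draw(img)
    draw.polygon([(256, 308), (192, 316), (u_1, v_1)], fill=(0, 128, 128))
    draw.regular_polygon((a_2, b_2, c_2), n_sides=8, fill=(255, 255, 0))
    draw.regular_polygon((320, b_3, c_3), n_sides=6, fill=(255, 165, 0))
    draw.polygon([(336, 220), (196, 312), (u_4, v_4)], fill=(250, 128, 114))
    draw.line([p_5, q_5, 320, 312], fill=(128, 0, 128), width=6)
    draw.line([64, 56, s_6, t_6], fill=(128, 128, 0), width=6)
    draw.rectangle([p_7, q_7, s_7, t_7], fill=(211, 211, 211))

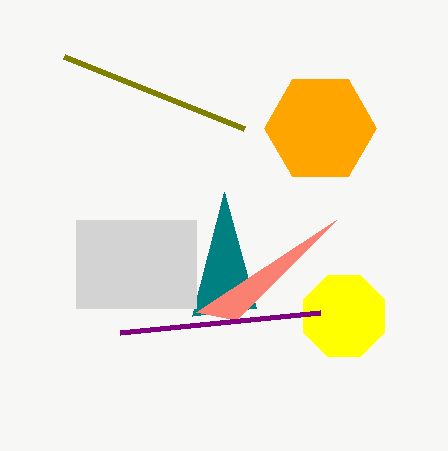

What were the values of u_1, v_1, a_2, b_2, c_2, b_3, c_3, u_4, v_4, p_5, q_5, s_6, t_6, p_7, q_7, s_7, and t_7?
u_1 = 224
v_1 = 192
a_2 = 344
b_2 = 316
c_2 = 44
b_3 = 128
c_3 = 56
u_4 = 236
v_4 = 320
p_5 = 120
q_5 = 332
s_6 = 244
t_6 = 128
p_7 = 76
q_7 = 220
s_7 = 196
t_7 = 308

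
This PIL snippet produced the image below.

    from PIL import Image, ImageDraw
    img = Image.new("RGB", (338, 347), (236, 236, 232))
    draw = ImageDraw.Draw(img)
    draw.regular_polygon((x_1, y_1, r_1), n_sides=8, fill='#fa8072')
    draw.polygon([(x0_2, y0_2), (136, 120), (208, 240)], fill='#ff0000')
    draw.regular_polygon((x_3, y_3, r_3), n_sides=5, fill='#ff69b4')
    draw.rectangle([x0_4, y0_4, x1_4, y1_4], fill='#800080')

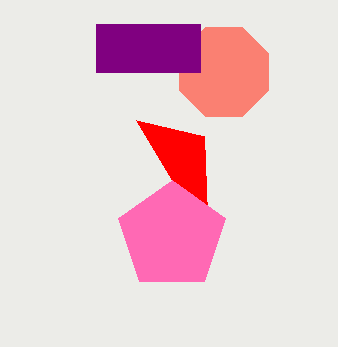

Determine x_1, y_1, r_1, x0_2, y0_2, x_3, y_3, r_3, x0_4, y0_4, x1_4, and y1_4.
x_1 = 224, y_1 = 72, r_1 = 48, x0_2 = 204, y0_2 = 136, x_3 = 172, y_3 = 236, r_3 = 56, x0_4 = 96, y0_4 = 24, x1_4 = 200, y1_4 = 72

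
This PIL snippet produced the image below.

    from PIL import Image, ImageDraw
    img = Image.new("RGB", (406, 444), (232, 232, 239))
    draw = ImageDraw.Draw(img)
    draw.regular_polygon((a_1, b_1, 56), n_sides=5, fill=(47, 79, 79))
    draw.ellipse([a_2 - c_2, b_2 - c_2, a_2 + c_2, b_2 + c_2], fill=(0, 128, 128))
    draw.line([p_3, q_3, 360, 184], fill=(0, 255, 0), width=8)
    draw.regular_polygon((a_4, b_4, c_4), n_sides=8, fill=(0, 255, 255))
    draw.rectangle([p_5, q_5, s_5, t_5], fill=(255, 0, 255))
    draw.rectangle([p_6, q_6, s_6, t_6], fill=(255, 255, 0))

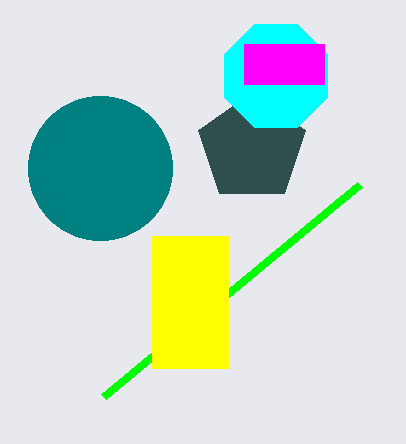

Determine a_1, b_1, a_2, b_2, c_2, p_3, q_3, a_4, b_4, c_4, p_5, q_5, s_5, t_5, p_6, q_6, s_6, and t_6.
a_1 = 252; b_1 = 148; a_2 = 100; b_2 = 168; c_2 = 72; p_3 = 104; q_3 = 396; a_4 = 276; b_4 = 76; c_4 = 56; p_5 = 244; q_5 = 44; s_5 = 324; t_5 = 84; p_6 = 152; q_6 = 236; s_6 = 228; t_6 = 368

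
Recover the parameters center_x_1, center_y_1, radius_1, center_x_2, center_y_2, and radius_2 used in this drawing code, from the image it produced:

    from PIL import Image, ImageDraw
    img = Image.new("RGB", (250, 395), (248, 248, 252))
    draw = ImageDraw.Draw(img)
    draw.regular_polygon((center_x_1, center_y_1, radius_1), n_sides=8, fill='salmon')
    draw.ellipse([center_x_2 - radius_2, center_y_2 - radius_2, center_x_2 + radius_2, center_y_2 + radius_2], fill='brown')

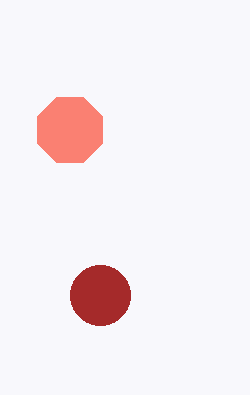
center_x_1 = 70; center_y_1 = 130; radius_1 = 35; center_x_2 = 100; center_y_2 = 295; radius_2 = 30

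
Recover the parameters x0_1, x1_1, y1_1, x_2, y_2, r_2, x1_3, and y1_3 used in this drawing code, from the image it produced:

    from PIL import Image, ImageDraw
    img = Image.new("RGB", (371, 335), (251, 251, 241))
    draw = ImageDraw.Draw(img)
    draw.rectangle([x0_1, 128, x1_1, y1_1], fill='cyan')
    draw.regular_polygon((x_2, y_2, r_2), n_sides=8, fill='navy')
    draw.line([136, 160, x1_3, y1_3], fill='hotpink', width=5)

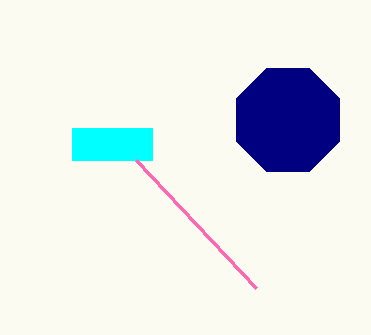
x0_1 = 72
x1_1 = 152
y1_1 = 160
x_2 = 288
y_2 = 120
r_2 = 56
x1_3 = 256
y1_3 = 288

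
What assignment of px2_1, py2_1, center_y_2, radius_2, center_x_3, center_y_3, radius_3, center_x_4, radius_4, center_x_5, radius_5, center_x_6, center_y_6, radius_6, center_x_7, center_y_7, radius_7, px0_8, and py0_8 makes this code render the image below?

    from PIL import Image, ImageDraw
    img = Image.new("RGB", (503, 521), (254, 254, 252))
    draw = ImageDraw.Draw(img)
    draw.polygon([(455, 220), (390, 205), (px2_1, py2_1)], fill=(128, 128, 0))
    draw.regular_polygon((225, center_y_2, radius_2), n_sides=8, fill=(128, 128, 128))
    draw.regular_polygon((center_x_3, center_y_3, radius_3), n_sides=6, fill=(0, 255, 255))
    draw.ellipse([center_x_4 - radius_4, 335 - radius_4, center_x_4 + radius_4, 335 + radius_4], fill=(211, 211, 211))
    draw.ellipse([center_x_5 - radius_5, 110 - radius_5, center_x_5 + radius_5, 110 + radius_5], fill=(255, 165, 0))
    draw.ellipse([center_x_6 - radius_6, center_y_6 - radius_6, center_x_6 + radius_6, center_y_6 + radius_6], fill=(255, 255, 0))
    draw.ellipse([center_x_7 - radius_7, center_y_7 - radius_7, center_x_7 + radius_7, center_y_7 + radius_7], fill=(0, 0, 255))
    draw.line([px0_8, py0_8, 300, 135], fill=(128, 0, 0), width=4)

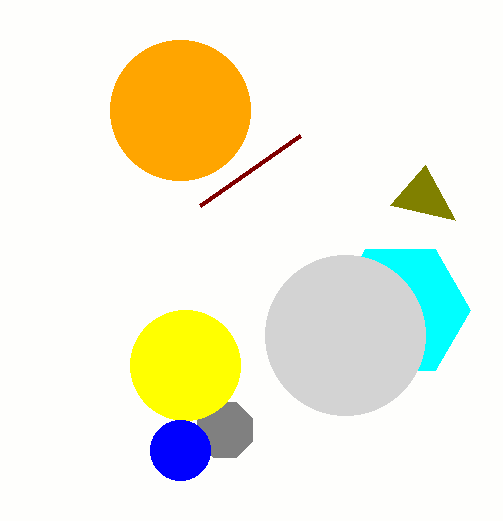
px2_1 = 425
py2_1 = 165
center_y_2 = 430
radius_2 = 30
center_x_3 = 400
center_y_3 = 310
radius_3 = 70
center_x_4 = 345
radius_4 = 80
center_x_5 = 180
radius_5 = 70
center_x_6 = 185
center_y_6 = 365
radius_6 = 55
center_x_7 = 180
center_y_7 = 450
radius_7 = 30
px0_8 = 200
py0_8 = 205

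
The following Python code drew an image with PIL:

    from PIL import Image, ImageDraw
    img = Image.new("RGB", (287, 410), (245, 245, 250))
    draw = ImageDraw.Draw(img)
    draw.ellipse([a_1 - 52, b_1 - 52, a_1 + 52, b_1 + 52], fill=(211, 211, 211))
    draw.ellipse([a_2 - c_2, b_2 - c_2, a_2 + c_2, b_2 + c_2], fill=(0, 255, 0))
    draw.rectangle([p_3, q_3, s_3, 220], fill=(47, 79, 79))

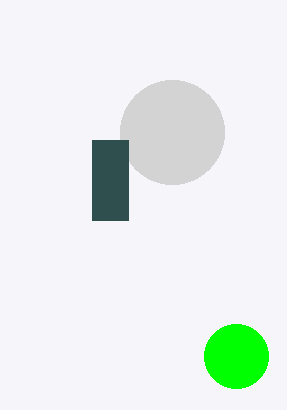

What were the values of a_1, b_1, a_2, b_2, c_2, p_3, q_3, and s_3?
a_1 = 172; b_1 = 132; a_2 = 236; b_2 = 356; c_2 = 32; p_3 = 92; q_3 = 140; s_3 = 128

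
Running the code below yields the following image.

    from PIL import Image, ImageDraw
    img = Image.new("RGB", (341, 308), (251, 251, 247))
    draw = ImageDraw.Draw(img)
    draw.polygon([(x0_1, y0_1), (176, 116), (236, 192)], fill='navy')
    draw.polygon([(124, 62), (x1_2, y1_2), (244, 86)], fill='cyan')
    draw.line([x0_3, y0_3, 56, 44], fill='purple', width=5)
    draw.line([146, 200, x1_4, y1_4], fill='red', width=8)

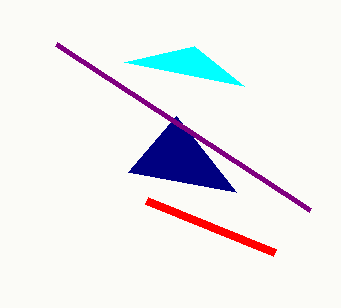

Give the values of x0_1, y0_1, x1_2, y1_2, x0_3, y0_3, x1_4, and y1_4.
x0_1 = 128, y0_1 = 172, x1_2 = 194, y1_2 = 46, x0_3 = 310, y0_3 = 210, x1_4 = 274, y1_4 = 252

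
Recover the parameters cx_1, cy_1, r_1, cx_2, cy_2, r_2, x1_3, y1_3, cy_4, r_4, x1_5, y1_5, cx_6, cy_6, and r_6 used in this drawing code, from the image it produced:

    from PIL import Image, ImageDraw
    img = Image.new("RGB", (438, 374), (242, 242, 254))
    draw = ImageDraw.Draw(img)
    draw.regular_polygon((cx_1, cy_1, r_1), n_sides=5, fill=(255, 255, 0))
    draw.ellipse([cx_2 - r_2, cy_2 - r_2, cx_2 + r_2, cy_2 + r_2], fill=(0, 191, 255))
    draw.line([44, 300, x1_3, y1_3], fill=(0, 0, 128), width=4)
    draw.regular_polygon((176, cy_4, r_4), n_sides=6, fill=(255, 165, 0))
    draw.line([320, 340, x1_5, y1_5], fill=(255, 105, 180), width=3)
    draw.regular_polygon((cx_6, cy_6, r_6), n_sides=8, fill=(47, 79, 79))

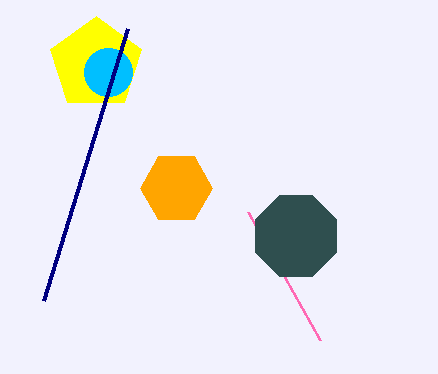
cx_1 = 96
cy_1 = 64
r_1 = 48
cx_2 = 108
cy_2 = 72
r_2 = 24
x1_3 = 128
y1_3 = 28
cy_4 = 188
r_4 = 36
x1_5 = 248
y1_5 = 212
cx_6 = 296
cy_6 = 236
r_6 = 44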